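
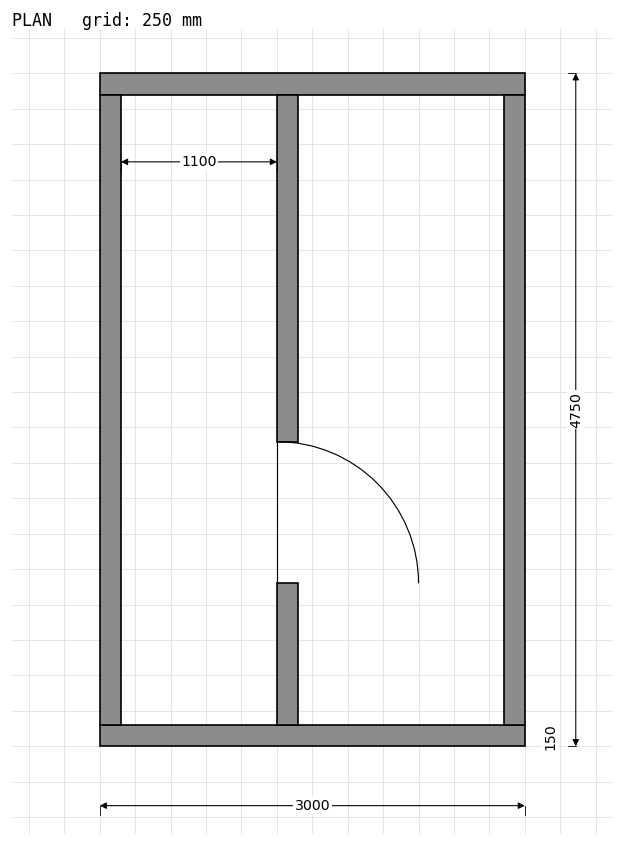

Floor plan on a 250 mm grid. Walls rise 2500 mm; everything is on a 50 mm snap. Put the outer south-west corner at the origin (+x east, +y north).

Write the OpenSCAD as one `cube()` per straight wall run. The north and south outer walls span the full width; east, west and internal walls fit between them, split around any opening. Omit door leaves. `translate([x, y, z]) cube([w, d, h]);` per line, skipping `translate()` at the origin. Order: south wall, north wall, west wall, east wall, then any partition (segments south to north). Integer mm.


cube([3000, 150, 2500]);
translate([0, 4600, 0]) cube([3000, 150, 2500]);
translate([0, 150, 0]) cube([150, 4450, 2500]);
translate([2850, 150, 0]) cube([150, 4450, 2500]);
translate([1250, 150, 0]) cube([150, 1000, 2500]);
translate([1250, 2150, 0]) cube([150, 2450, 2500]);


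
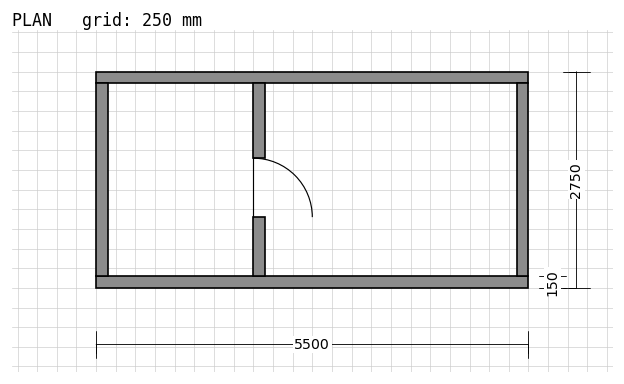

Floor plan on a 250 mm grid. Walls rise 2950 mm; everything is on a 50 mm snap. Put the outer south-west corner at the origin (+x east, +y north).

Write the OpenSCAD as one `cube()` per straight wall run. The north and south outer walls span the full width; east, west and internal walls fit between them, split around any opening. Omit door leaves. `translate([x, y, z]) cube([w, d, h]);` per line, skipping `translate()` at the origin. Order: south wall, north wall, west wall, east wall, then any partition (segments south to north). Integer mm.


cube([5500, 150, 2950]);
translate([0, 2600, 0]) cube([5500, 150, 2950]);
translate([0, 150, 0]) cube([150, 2450, 2950]);
translate([5350, 150, 0]) cube([150, 2450, 2950]);
translate([2000, 150, 0]) cube([150, 750, 2950]);
translate([2000, 1650, 0]) cube([150, 950, 2950]);


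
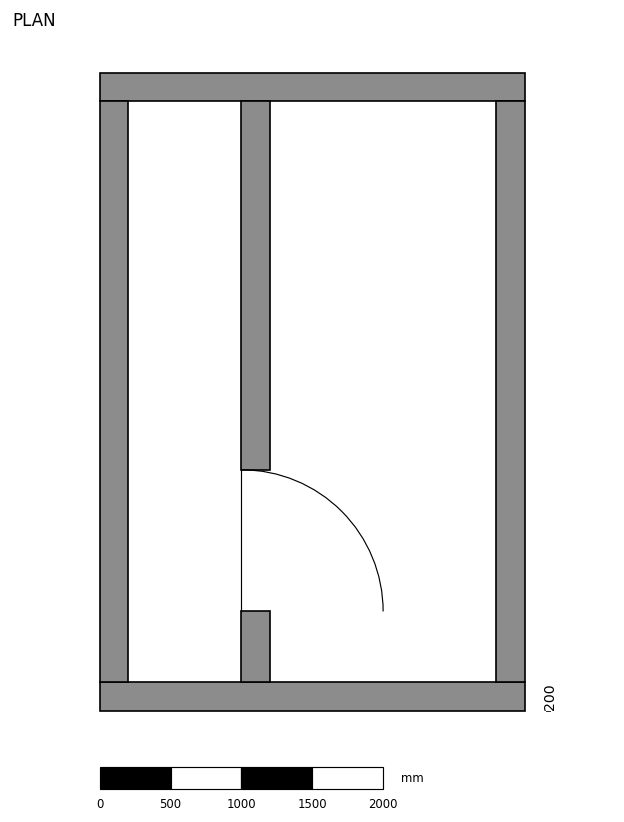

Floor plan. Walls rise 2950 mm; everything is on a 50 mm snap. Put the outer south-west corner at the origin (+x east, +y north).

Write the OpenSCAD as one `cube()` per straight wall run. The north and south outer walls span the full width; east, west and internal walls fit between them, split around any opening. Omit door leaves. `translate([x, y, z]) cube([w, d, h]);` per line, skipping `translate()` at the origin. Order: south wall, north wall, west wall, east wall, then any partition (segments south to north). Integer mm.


cube([3000, 200, 2950]);
translate([0, 4300, 0]) cube([3000, 200, 2950]);
translate([0, 200, 0]) cube([200, 4100, 2950]);
translate([2800, 200, 0]) cube([200, 4100, 2950]);
translate([1000, 200, 0]) cube([200, 500, 2950]);
translate([1000, 1700, 0]) cube([200, 2600, 2950]);


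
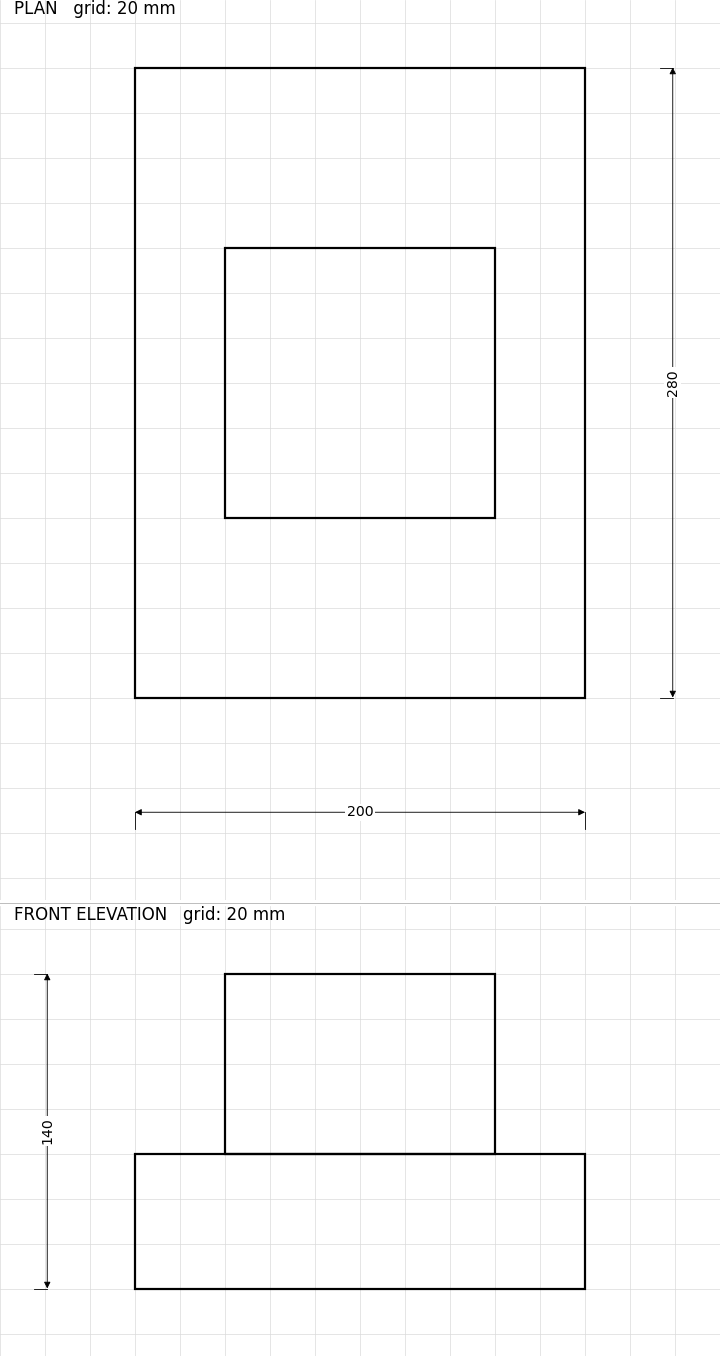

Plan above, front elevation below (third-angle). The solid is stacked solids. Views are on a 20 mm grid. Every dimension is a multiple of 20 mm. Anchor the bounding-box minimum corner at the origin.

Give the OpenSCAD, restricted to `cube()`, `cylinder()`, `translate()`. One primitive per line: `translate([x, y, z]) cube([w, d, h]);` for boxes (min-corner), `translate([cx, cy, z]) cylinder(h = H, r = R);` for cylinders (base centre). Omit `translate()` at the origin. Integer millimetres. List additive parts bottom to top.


cube([200, 280, 60]);
translate([40, 80, 60]) cube([120, 120, 80]);


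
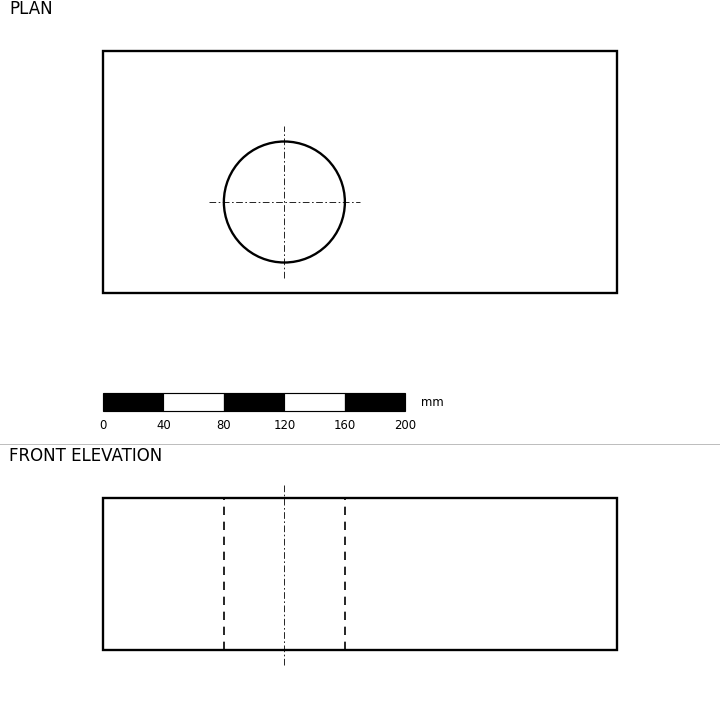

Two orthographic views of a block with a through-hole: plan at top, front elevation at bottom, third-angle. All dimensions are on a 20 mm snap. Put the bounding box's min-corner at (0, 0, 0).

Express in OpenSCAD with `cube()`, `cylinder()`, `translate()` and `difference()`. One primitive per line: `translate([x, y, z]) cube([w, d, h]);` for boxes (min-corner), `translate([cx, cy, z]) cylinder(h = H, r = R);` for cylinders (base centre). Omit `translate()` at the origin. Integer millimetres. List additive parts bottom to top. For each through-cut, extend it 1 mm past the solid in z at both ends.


difference() {
  cube([340, 160, 100]);
  translate([120, 60, -1]) cylinder(h = 102, r = 40);
}


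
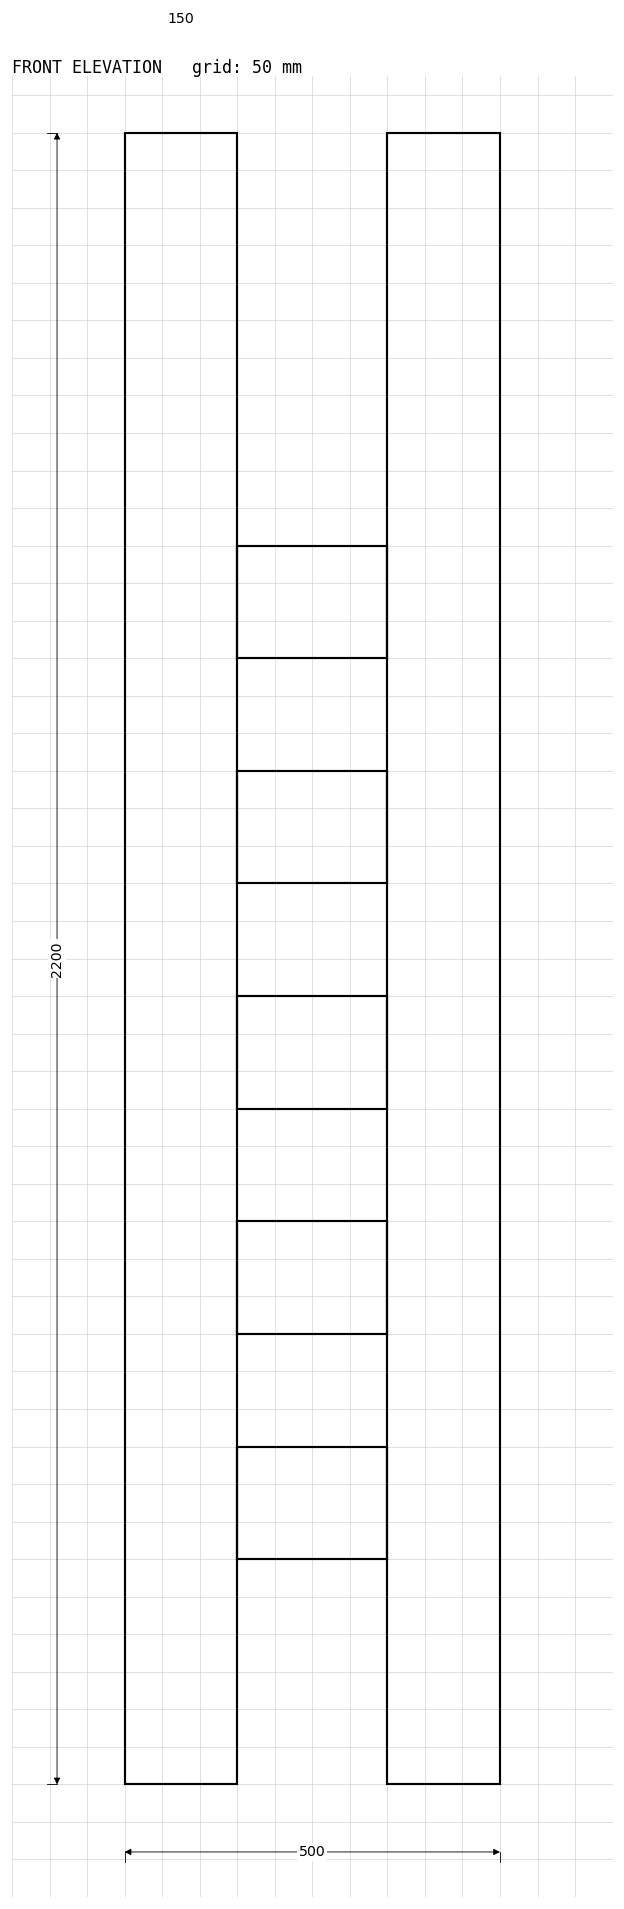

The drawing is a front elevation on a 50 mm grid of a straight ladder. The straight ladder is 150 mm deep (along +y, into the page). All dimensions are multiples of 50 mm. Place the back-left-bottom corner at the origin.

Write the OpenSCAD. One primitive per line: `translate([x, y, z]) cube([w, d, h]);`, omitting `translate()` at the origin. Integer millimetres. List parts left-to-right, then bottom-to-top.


cube([150, 150, 2200]);
translate([150, 0, 300]) cube([200, 150, 150]);
translate([150, 0, 600]) cube([200, 150, 150]);
translate([150, 0, 900]) cube([200, 150, 150]);
translate([150, 0, 1200]) cube([200, 150, 150]);
translate([150, 0, 1500]) cube([200, 150, 150]);
translate([350, 0, 0]) cube([150, 150, 2200]);


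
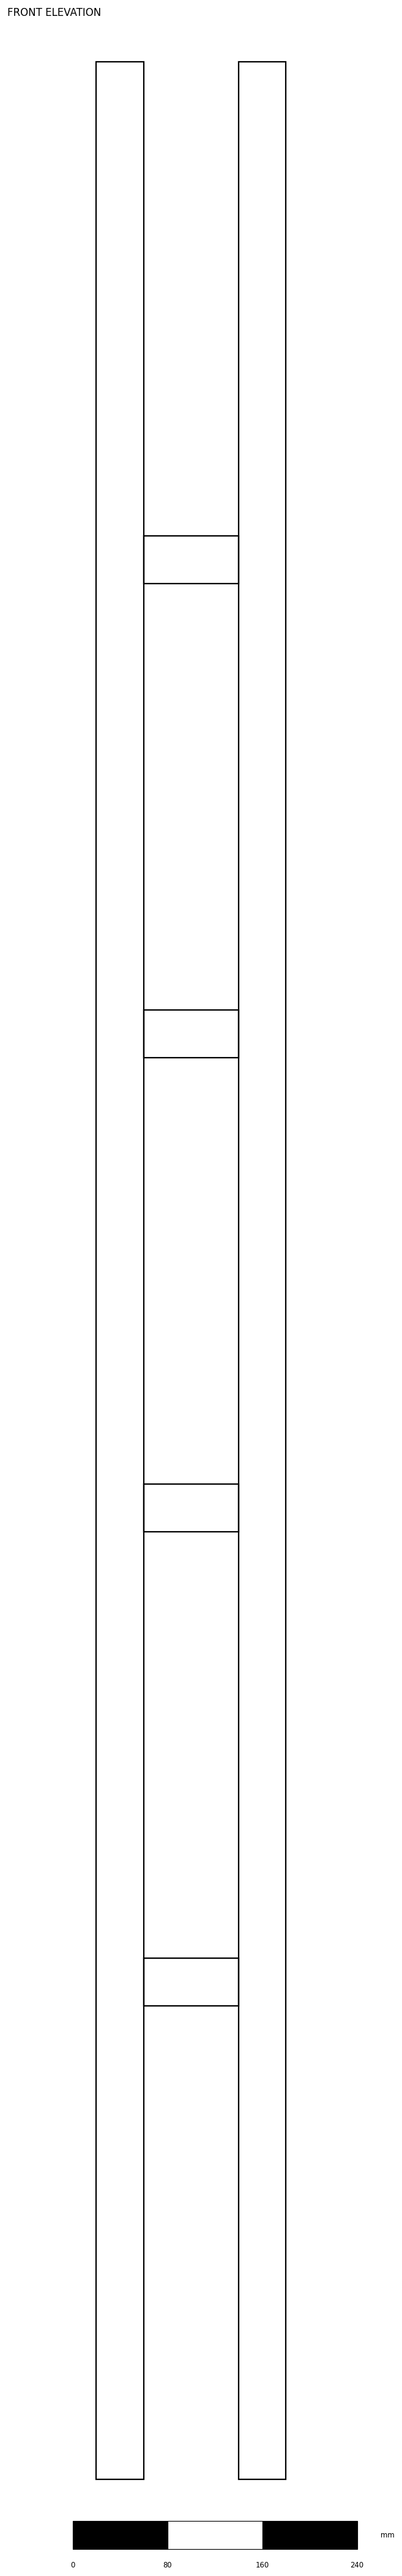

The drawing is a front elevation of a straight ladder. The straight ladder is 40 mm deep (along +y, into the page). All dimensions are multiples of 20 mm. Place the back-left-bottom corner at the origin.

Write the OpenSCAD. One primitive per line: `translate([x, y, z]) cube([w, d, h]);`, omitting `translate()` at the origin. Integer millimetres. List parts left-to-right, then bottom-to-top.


cube([40, 40, 2040]);
translate([40, 0, 400]) cube([80, 40, 40]);
translate([40, 0, 800]) cube([80, 40, 40]);
translate([40, 0, 1200]) cube([80, 40, 40]);
translate([40, 0, 1600]) cube([80, 40, 40]);
translate([120, 0, 0]) cube([40, 40, 2040]);


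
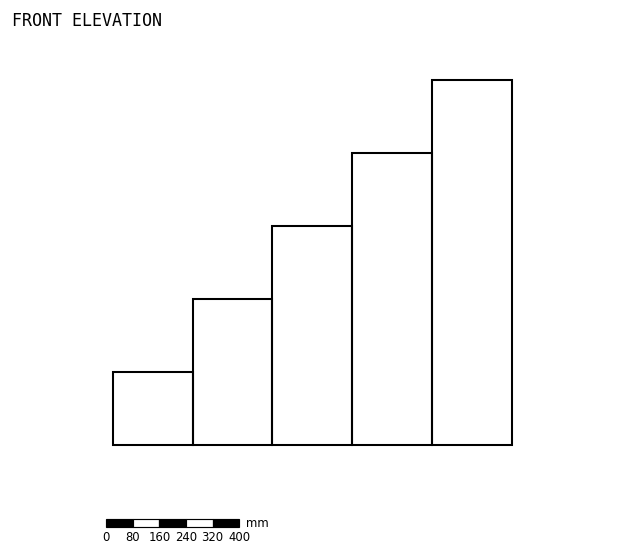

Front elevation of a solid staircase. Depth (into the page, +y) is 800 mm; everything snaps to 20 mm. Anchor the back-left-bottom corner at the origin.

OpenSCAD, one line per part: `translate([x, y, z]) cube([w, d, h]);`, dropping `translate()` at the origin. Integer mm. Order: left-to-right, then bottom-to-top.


cube([240, 800, 220]);
translate([240, 0, 0]) cube([240, 800, 440]);
translate([480, 0, 0]) cube([240, 800, 660]);
translate([720, 0, 0]) cube([240, 800, 880]);
translate([960, 0, 0]) cube([240, 800, 1100]);


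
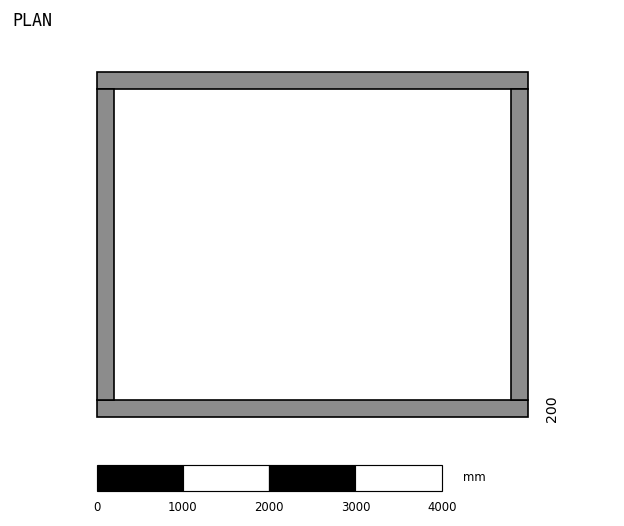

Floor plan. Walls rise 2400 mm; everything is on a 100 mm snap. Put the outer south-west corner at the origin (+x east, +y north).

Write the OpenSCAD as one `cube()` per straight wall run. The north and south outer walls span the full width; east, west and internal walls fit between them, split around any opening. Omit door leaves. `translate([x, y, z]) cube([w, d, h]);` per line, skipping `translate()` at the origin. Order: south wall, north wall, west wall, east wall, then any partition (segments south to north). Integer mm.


cube([5000, 200, 2400]);
translate([0, 3800, 0]) cube([5000, 200, 2400]);
translate([0, 200, 0]) cube([200, 3600, 2400]);
translate([4800, 200, 0]) cube([200, 3600, 2400]);


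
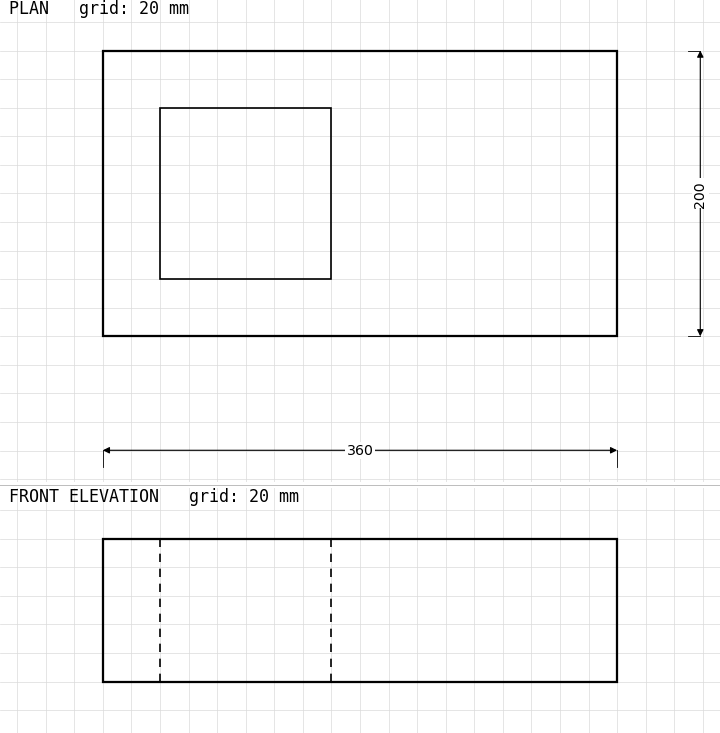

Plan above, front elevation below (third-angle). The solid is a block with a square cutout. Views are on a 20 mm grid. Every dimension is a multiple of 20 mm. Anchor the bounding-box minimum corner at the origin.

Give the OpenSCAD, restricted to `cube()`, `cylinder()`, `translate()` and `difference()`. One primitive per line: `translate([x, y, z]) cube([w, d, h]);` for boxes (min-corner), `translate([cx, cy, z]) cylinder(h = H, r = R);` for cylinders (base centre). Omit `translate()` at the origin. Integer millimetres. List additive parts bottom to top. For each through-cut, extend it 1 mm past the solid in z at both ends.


difference() {
  cube([360, 200, 100]);
  translate([40, 40, -1]) cube([120, 120, 102]);
}


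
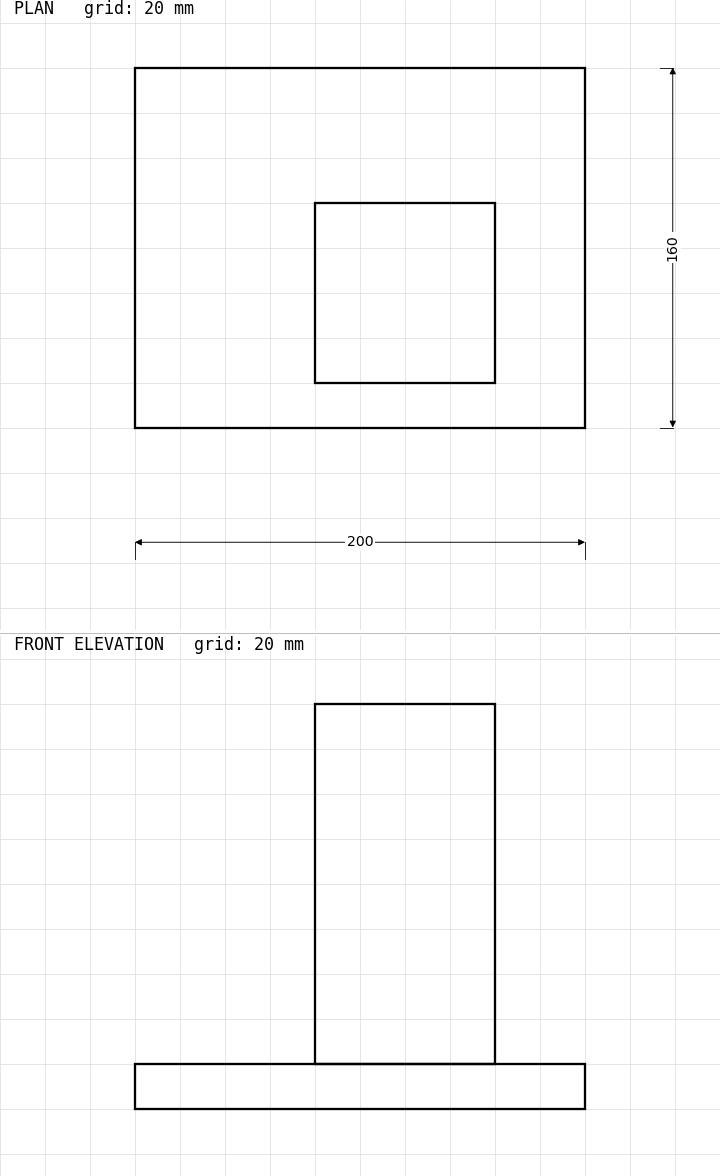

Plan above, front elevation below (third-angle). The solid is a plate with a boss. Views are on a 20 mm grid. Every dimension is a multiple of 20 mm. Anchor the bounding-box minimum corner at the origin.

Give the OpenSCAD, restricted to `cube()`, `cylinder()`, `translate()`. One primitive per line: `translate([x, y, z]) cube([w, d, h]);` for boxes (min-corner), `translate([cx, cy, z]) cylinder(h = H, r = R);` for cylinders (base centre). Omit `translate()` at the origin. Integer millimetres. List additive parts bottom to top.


cube([200, 160, 20]);
translate([80, 20, 20]) cube([80, 80, 160]);


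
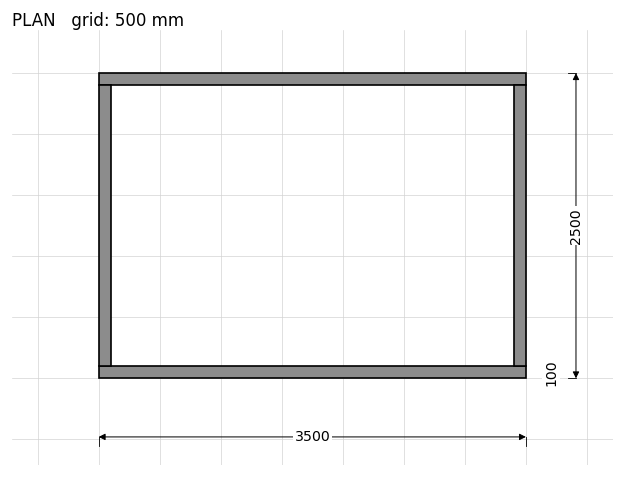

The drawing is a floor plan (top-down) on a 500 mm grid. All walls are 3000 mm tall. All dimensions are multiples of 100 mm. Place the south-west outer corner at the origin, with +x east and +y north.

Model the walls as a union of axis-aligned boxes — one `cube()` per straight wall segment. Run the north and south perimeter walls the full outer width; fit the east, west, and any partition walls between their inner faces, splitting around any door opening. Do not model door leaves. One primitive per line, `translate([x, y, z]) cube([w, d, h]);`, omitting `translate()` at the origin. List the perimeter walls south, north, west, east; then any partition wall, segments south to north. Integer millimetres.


cube([3500, 100, 3000]);
translate([0, 2400, 0]) cube([3500, 100, 3000]);
translate([0, 100, 0]) cube([100, 2300, 3000]);
translate([3400, 100, 0]) cube([100, 2300, 3000]);


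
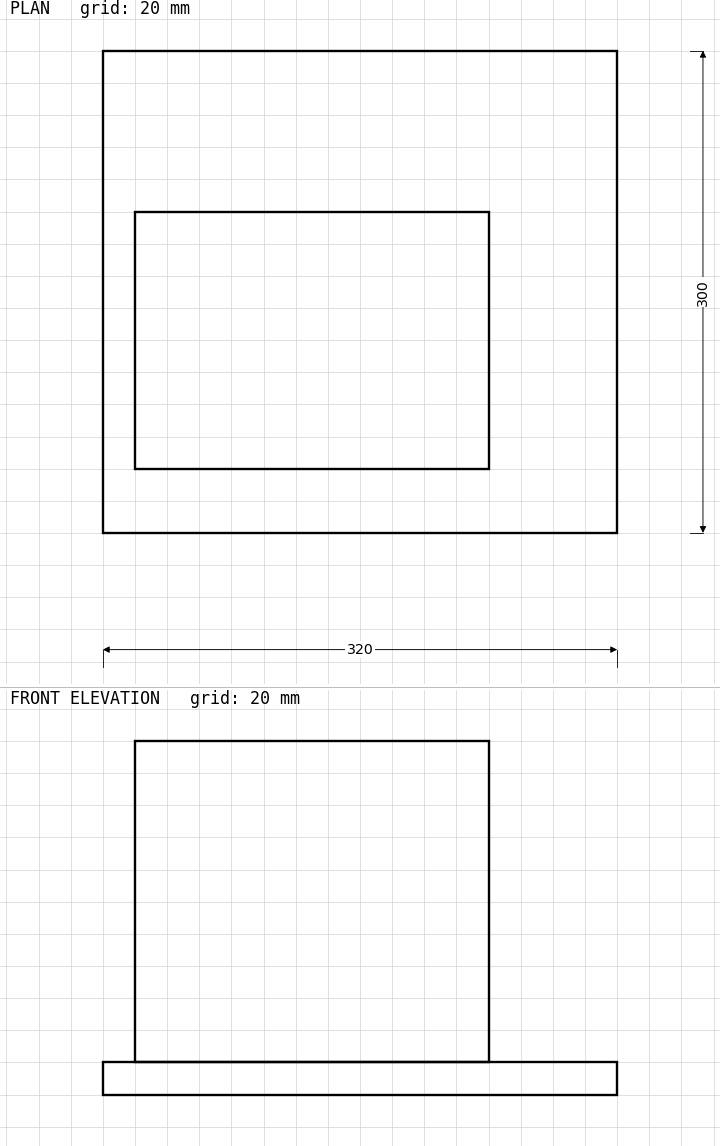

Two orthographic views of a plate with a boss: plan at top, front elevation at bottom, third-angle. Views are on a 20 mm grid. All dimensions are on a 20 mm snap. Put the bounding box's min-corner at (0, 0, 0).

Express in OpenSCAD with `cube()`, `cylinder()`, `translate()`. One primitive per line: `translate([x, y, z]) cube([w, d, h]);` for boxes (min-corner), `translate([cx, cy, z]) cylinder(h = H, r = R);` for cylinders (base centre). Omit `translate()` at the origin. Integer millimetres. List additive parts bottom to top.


cube([320, 300, 20]);
translate([20, 40, 20]) cube([220, 160, 200]);


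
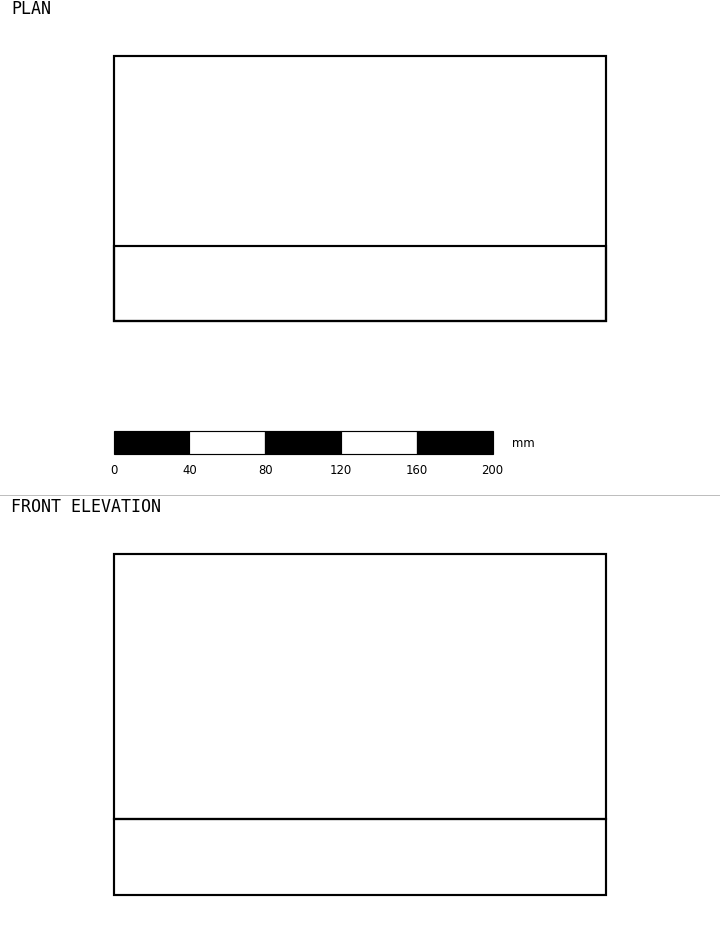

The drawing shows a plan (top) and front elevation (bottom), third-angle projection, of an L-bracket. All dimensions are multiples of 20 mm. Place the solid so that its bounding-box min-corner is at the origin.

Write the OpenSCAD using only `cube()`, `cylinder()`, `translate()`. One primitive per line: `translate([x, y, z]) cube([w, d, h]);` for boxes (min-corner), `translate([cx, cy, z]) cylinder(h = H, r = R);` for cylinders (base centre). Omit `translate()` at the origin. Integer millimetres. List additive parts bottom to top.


cube([260, 140, 40]);
translate([0, 0, 40]) cube([260, 40, 140]);


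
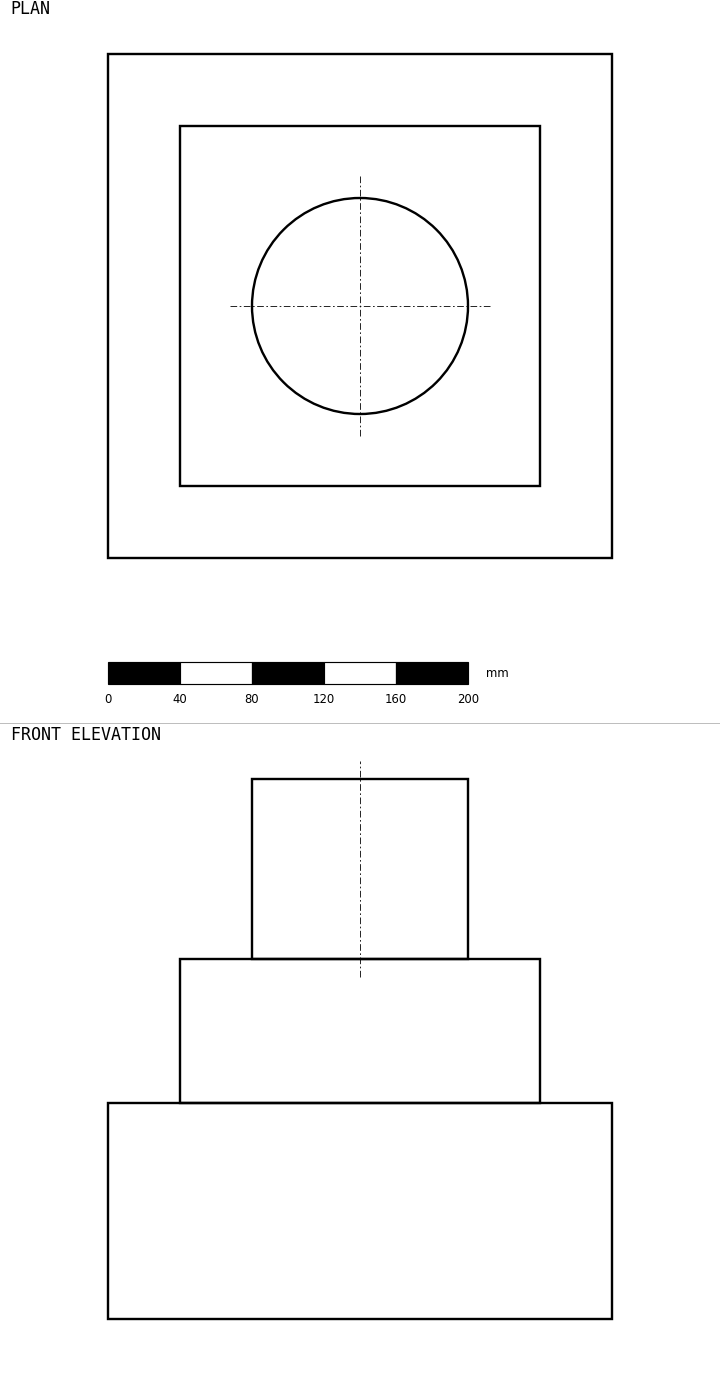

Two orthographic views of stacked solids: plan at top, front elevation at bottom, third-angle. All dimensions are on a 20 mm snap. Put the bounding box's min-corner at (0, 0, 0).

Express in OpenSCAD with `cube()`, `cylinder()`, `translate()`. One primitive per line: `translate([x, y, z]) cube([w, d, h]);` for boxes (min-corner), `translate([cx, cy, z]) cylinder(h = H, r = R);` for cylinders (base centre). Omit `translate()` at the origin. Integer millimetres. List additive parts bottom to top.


cube([280, 280, 120]);
translate([40, 40, 120]) cube([200, 200, 80]);
translate([140, 140, 200]) cylinder(h = 100, r = 60);


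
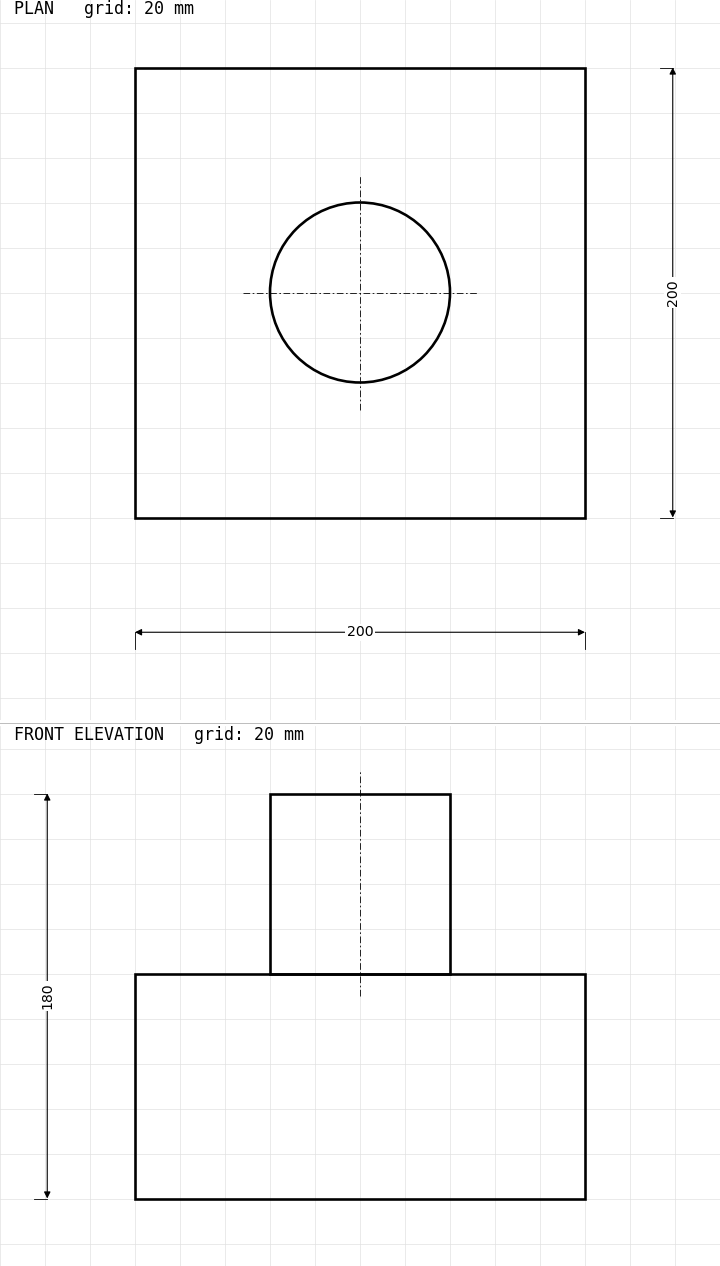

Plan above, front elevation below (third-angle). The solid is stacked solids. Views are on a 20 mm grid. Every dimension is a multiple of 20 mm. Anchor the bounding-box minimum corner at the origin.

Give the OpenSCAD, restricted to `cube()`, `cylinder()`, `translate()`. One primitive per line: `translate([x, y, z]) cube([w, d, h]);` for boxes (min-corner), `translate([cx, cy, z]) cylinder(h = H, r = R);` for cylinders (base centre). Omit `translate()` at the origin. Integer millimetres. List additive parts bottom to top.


cube([200, 200, 100]);
translate([100, 100, 100]) cylinder(h = 80, r = 40);


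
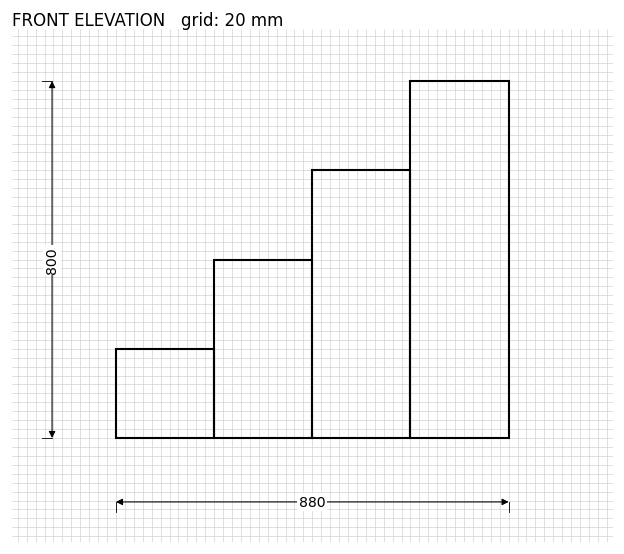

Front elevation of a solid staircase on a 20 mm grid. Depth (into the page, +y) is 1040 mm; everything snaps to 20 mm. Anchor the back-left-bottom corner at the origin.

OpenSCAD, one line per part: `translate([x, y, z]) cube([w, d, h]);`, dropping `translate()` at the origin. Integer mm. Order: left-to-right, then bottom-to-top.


cube([220, 1040, 200]);
translate([220, 0, 0]) cube([220, 1040, 400]);
translate([440, 0, 0]) cube([220, 1040, 600]);
translate([660, 0, 0]) cube([220, 1040, 800]);


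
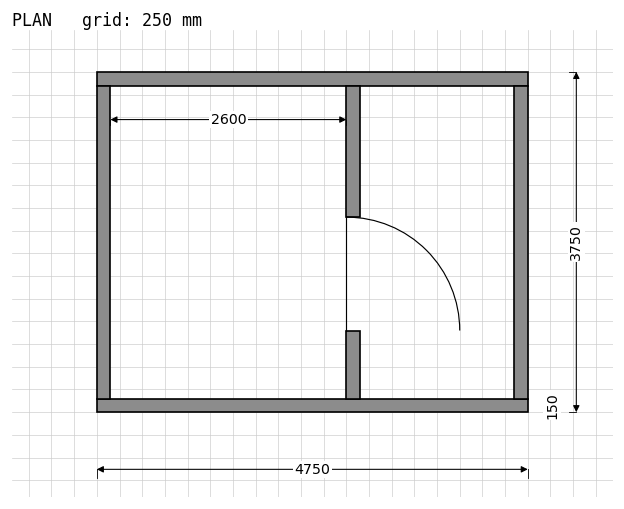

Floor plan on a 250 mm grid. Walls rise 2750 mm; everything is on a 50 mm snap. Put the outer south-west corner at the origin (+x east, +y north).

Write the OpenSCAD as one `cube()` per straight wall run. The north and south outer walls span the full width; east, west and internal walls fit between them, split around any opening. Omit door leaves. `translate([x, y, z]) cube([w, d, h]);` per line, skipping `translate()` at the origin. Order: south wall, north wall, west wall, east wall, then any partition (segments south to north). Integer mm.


cube([4750, 150, 2750]);
translate([0, 3600, 0]) cube([4750, 150, 2750]);
translate([0, 150, 0]) cube([150, 3450, 2750]);
translate([4600, 150, 0]) cube([150, 3450, 2750]);
translate([2750, 150, 0]) cube([150, 750, 2750]);
translate([2750, 2150, 0]) cube([150, 1450, 2750]);


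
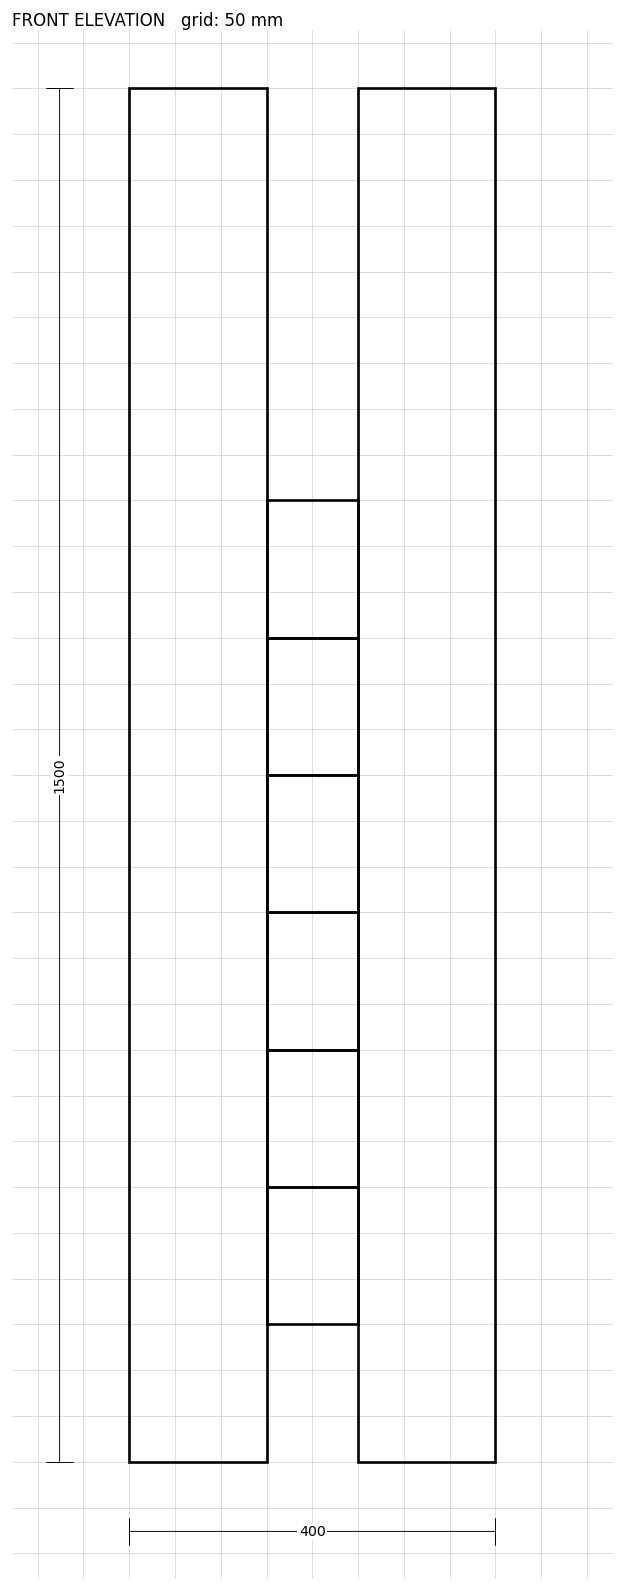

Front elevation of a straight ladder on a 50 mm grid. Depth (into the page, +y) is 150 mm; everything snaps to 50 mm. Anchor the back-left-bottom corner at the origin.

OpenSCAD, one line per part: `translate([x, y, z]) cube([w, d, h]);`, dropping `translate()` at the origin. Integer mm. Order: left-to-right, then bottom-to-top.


cube([150, 150, 1500]);
translate([150, 0, 150]) cube([100, 150, 150]);
translate([150, 0, 300]) cube([100, 150, 150]);
translate([150, 0, 450]) cube([100, 150, 150]);
translate([150, 0, 600]) cube([100, 150, 150]);
translate([150, 0, 750]) cube([100, 150, 150]);
translate([150, 0, 900]) cube([100, 150, 150]);
translate([250, 0, 0]) cube([150, 150, 1500]);


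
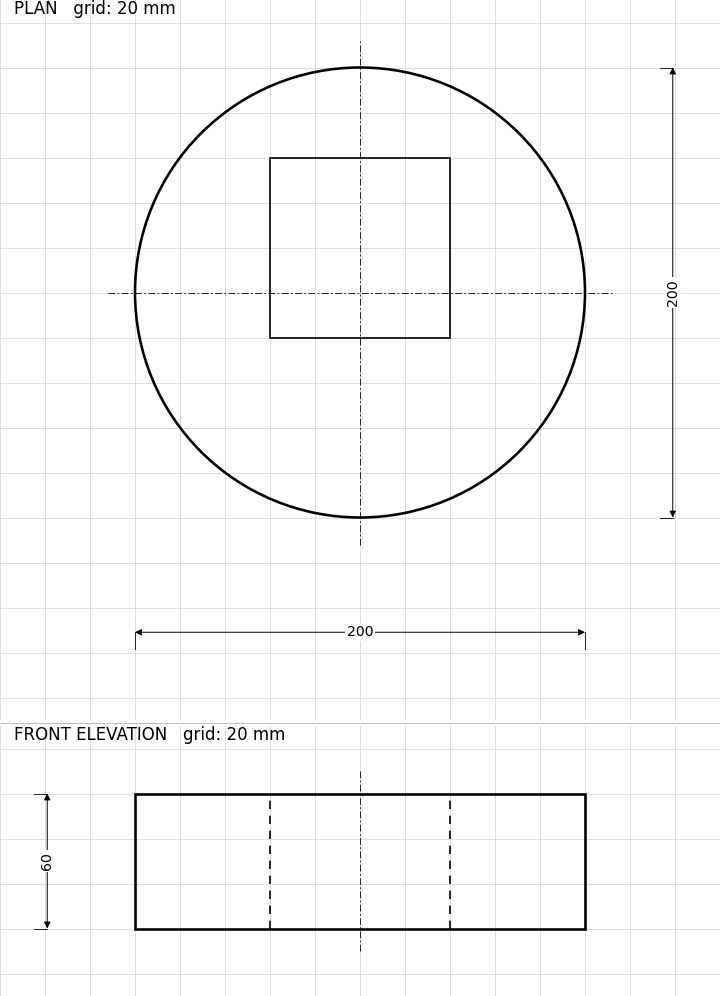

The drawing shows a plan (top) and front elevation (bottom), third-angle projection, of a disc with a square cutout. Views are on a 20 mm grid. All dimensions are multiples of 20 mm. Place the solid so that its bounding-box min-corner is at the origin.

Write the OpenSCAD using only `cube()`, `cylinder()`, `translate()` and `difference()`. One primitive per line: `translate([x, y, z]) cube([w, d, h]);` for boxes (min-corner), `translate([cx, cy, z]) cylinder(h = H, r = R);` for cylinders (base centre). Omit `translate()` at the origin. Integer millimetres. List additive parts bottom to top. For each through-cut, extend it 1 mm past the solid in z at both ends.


difference() {
  translate([100, 100, 0]) cylinder(h = 60, r = 100);
  translate([60, 80, -1]) cube([80, 80, 62]);
}


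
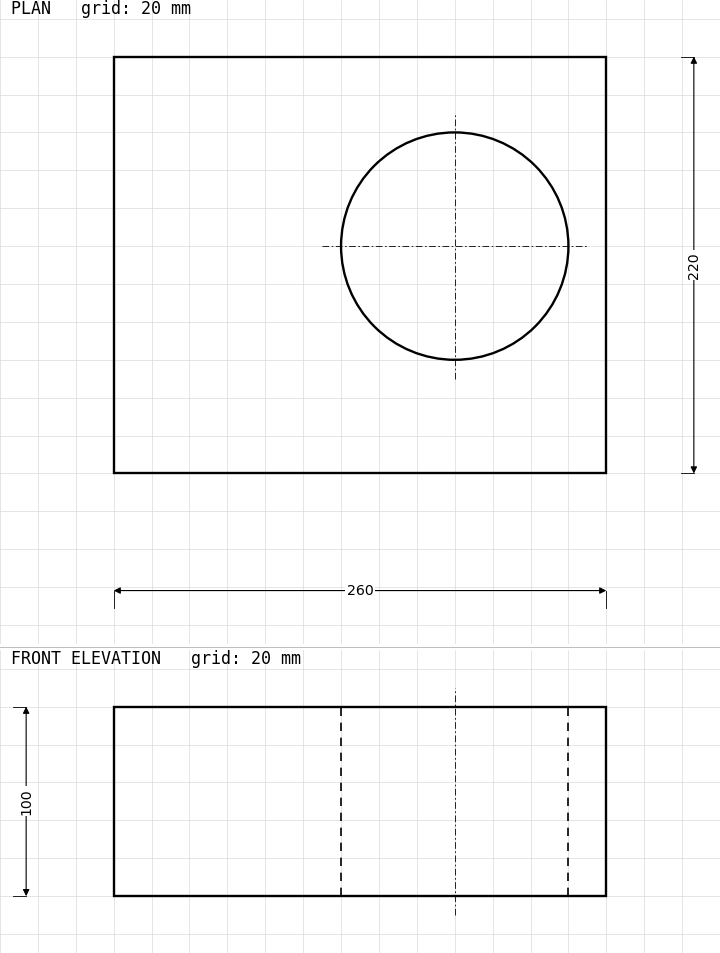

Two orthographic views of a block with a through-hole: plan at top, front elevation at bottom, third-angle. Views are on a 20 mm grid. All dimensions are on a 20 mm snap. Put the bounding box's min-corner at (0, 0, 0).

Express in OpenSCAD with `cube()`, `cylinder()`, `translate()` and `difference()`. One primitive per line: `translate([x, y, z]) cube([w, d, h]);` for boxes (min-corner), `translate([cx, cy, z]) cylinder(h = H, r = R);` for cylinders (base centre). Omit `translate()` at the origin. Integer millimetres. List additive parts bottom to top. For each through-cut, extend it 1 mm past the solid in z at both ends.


difference() {
  cube([260, 220, 100]);
  translate([180, 120, -1]) cylinder(h = 102, r = 60);
}


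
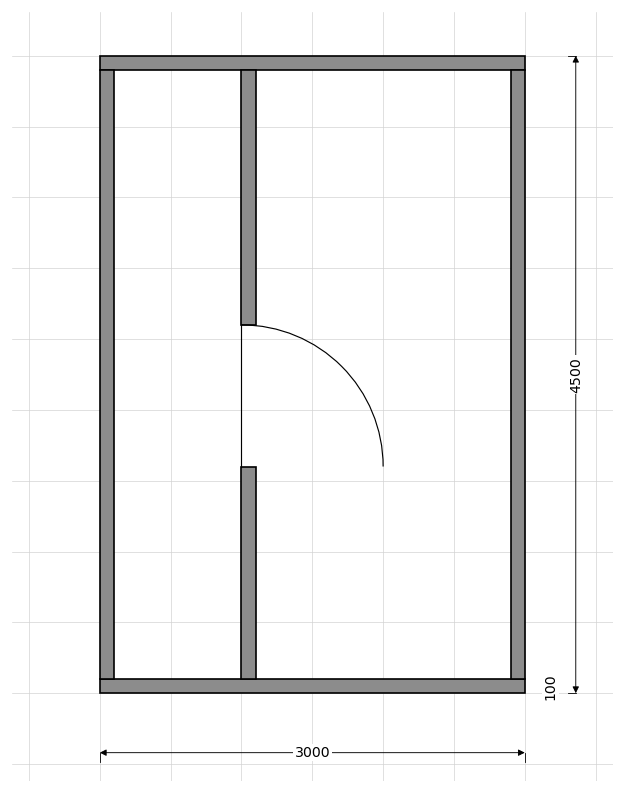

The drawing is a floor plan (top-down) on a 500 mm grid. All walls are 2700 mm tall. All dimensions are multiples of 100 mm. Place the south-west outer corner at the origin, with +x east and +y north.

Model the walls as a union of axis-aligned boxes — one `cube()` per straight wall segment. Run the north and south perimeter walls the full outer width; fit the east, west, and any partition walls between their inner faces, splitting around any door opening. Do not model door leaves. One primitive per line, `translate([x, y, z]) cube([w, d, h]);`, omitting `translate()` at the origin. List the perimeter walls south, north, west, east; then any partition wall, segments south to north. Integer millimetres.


cube([3000, 100, 2700]);
translate([0, 4400, 0]) cube([3000, 100, 2700]);
translate([0, 100, 0]) cube([100, 4300, 2700]);
translate([2900, 100, 0]) cube([100, 4300, 2700]);
translate([1000, 100, 0]) cube([100, 1500, 2700]);
translate([1000, 2600, 0]) cube([100, 1800, 2700]);


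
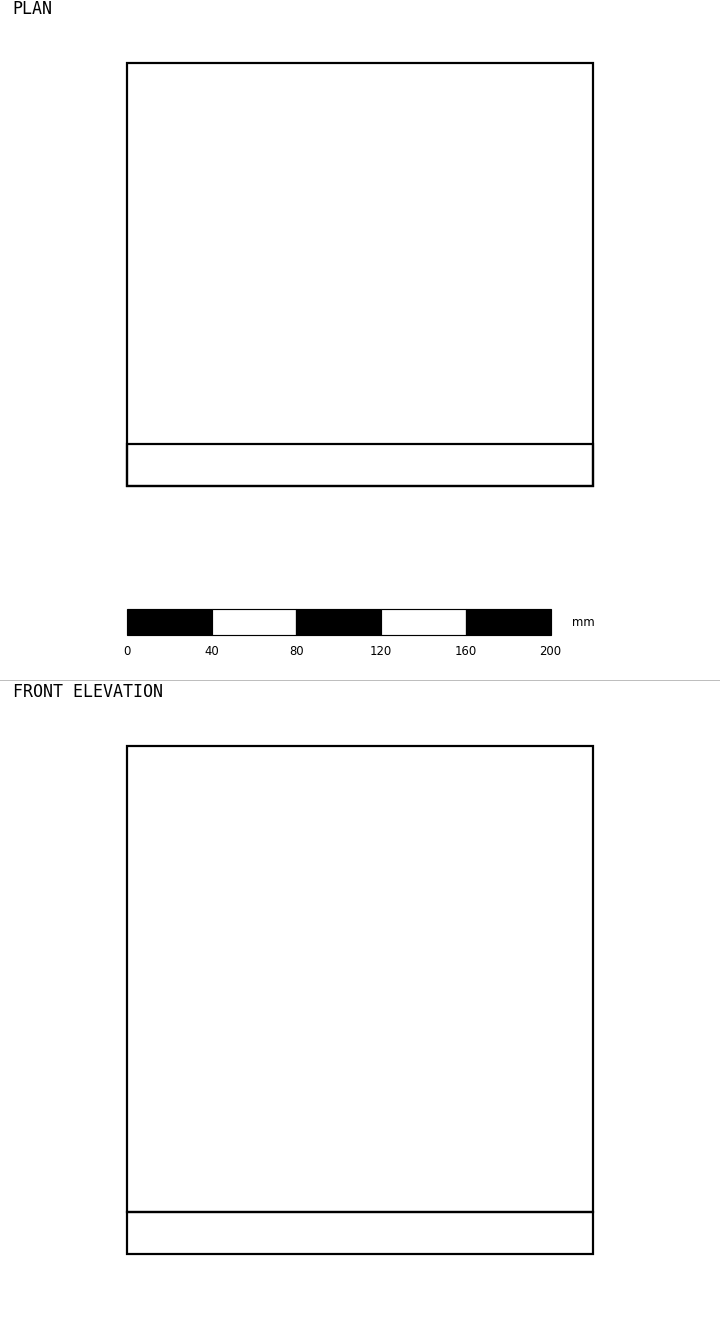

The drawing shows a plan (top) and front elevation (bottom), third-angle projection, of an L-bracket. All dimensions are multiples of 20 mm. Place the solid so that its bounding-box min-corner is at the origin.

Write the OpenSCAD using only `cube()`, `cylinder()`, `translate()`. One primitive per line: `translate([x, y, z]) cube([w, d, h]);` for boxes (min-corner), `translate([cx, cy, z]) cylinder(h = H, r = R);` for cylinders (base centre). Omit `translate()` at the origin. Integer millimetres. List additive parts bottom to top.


cube([220, 200, 20]);
translate([0, 0, 20]) cube([220, 20, 220]);


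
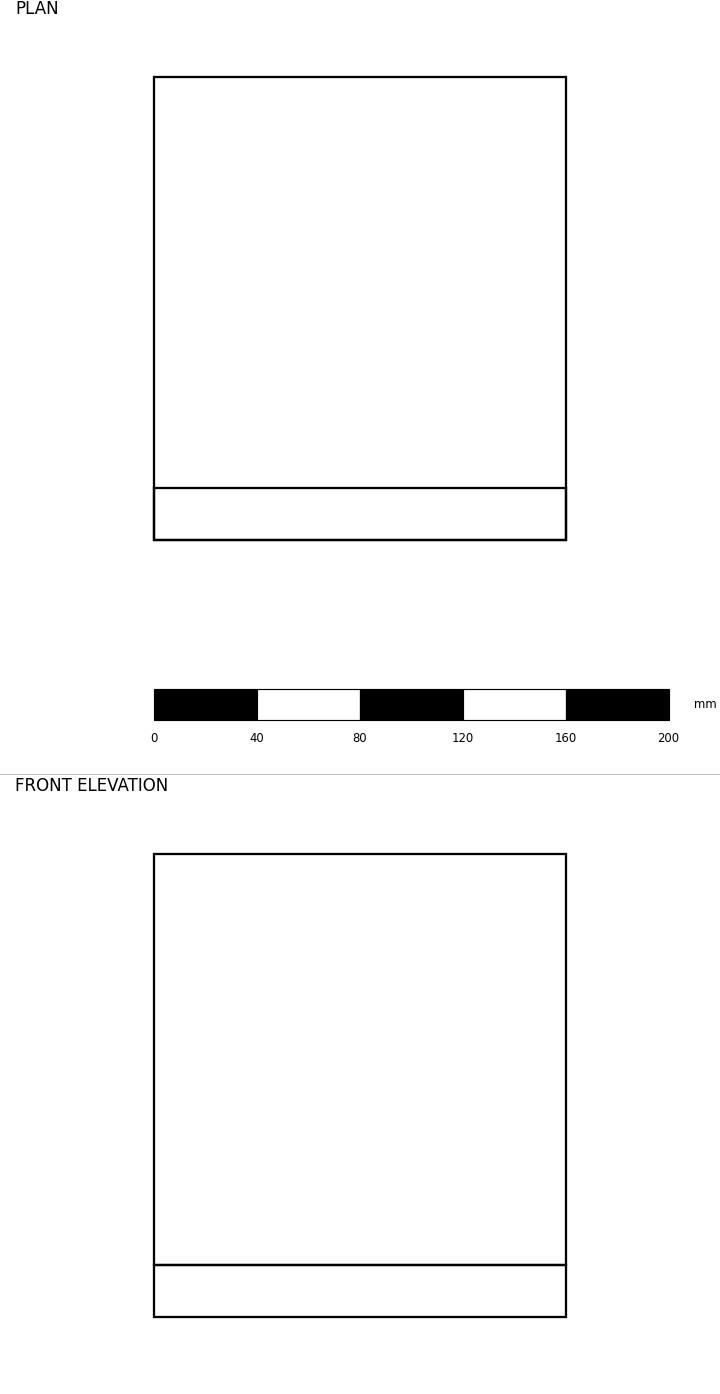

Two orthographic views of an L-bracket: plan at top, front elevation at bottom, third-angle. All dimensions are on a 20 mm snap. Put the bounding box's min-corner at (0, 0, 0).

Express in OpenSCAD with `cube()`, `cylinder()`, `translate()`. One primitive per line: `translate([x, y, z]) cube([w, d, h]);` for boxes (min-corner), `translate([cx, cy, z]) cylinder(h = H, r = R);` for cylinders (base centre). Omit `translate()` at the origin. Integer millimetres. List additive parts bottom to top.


cube([160, 180, 20]);
translate([0, 0, 20]) cube([160, 20, 160]);


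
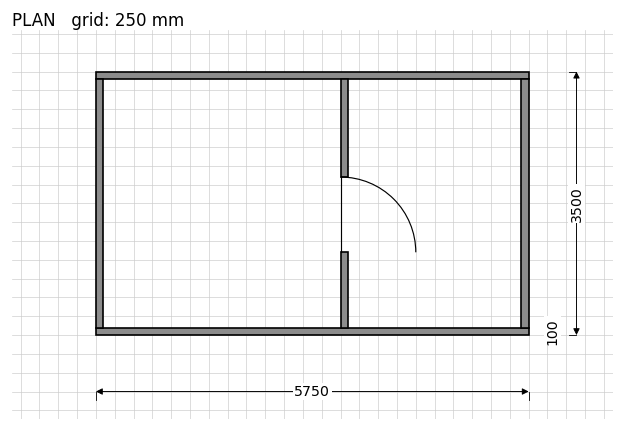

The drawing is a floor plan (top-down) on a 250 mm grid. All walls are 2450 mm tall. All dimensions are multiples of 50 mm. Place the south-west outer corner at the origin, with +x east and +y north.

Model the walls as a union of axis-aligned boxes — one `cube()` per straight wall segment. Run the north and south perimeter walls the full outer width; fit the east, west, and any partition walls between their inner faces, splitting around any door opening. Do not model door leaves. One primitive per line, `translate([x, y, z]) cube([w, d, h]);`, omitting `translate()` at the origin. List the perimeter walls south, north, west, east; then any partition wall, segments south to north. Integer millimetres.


cube([5750, 100, 2450]);
translate([0, 3400, 0]) cube([5750, 100, 2450]);
translate([0, 100, 0]) cube([100, 3300, 2450]);
translate([5650, 100, 0]) cube([100, 3300, 2450]);
translate([3250, 100, 0]) cube([100, 1000, 2450]);
translate([3250, 2100, 0]) cube([100, 1300, 2450]);


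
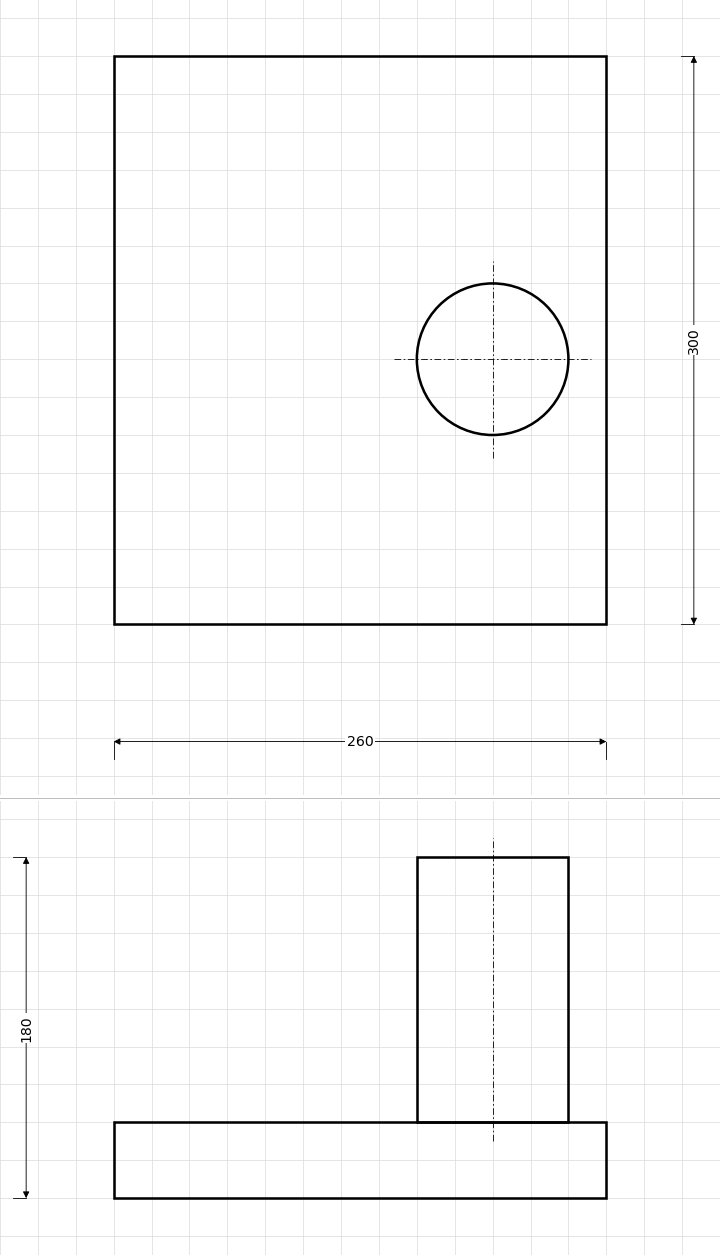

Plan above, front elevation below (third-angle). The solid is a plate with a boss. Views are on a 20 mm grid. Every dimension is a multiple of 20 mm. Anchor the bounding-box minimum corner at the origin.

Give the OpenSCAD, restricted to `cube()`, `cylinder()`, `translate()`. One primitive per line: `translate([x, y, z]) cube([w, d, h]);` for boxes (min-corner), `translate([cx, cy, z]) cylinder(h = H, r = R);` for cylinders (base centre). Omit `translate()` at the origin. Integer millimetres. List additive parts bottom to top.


cube([260, 300, 40]);
translate([200, 140, 40]) cylinder(h = 140, r = 40);


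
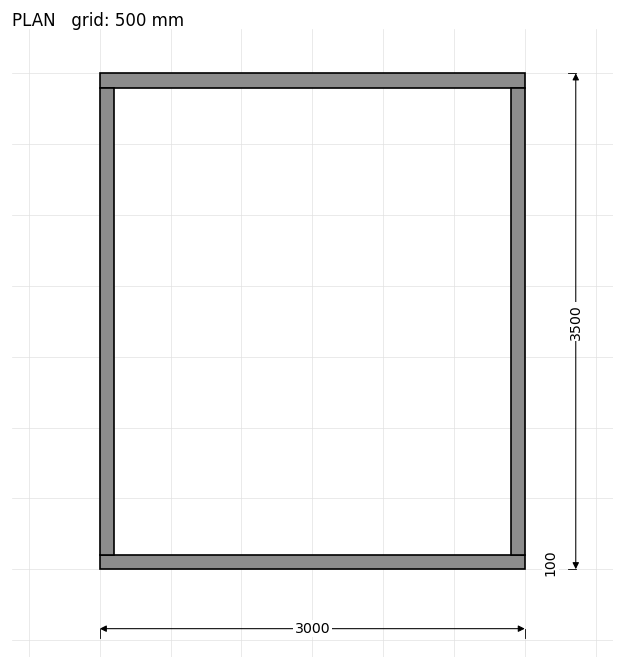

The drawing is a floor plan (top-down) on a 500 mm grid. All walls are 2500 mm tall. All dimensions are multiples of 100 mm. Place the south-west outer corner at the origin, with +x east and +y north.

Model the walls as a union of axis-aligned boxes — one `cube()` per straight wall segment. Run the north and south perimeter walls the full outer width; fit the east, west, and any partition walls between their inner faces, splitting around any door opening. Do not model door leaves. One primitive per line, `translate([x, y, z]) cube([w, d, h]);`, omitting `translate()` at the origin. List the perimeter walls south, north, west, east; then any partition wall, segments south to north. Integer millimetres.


cube([3000, 100, 2500]);
translate([0, 3400, 0]) cube([3000, 100, 2500]);
translate([0, 100, 0]) cube([100, 3300, 2500]);
translate([2900, 100, 0]) cube([100, 3300, 2500]);


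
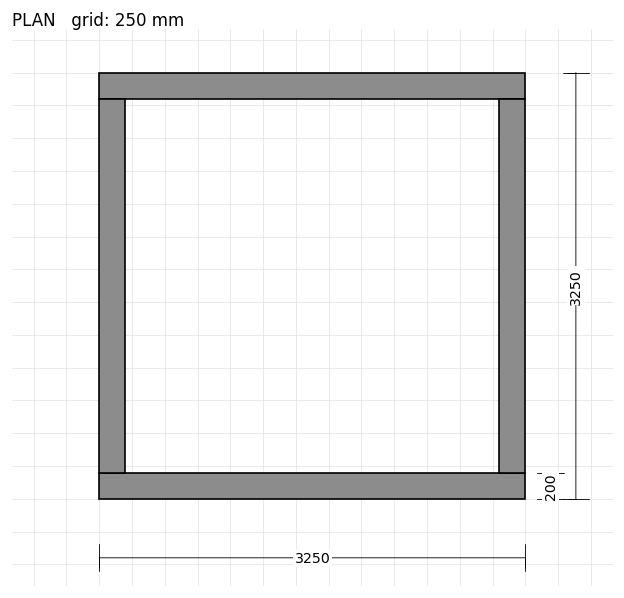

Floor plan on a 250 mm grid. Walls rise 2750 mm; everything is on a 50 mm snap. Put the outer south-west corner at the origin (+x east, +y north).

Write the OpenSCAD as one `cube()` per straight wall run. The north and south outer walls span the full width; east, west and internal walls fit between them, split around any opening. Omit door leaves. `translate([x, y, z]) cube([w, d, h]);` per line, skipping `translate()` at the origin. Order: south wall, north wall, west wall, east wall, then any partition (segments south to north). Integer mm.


cube([3250, 200, 2750]);
translate([0, 3050, 0]) cube([3250, 200, 2750]);
translate([0, 200, 0]) cube([200, 2850, 2750]);
translate([3050, 200, 0]) cube([200, 2850, 2750]);


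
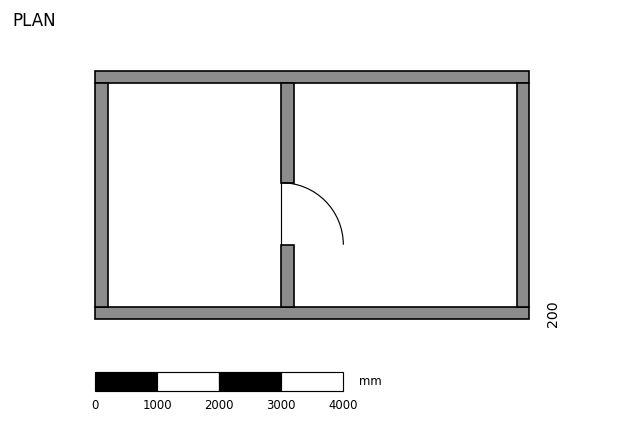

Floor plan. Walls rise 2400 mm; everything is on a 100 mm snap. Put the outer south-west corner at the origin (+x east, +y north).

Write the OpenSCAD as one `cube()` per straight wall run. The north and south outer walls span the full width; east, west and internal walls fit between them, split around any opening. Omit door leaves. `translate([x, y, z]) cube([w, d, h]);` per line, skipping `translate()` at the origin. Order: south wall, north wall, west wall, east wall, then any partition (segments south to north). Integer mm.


cube([7000, 200, 2400]);
translate([0, 3800, 0]) cube([7000, 200, 2400]);
translate([0, 200, 0]) cube([200, 3600, 2400]);
translate([6800, 200, 0]) cube([200, 3600, 2400]);
translate([3000, 200, 0]) cube([200, 1000, 2400]);
translate([3000, 2200, 0]) cube([200, 1600, 2400]);


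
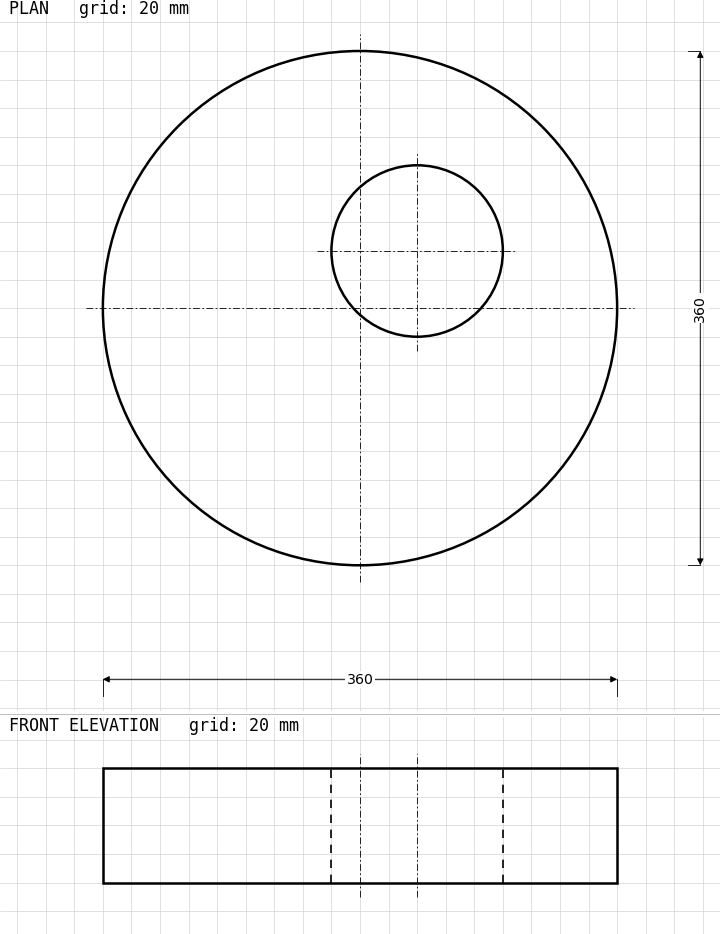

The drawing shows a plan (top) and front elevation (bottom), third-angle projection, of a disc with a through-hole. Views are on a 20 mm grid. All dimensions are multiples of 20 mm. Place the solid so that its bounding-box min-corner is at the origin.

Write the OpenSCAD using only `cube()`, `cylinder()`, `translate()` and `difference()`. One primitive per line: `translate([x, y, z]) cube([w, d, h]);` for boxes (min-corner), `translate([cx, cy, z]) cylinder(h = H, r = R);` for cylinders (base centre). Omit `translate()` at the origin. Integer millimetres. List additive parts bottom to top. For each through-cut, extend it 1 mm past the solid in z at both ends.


difference() {
  translate([180, 180, 0]) cylinder(h = 80, r = 180);
  translate([220, 220, -1]) cylinder(h = 82, r = 60);
}


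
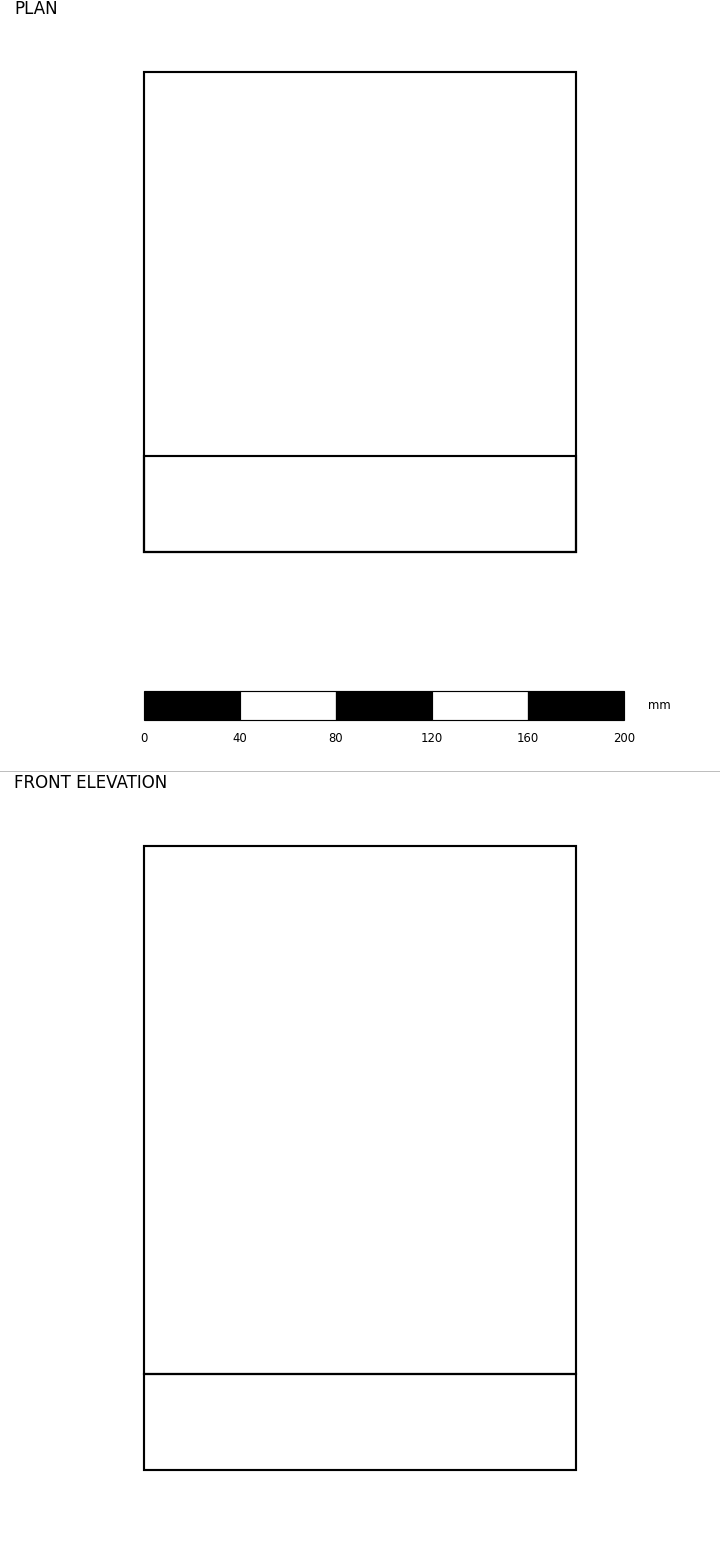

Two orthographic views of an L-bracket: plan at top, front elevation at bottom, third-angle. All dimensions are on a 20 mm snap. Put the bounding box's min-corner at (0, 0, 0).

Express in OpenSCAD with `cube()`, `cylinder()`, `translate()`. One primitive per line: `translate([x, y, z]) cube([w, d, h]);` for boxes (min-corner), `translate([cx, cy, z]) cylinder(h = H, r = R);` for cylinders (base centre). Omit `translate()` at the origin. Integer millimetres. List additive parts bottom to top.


cube([180, 200, 40]);
translate([0, 0, 40]) cube([180, 40, 220]);


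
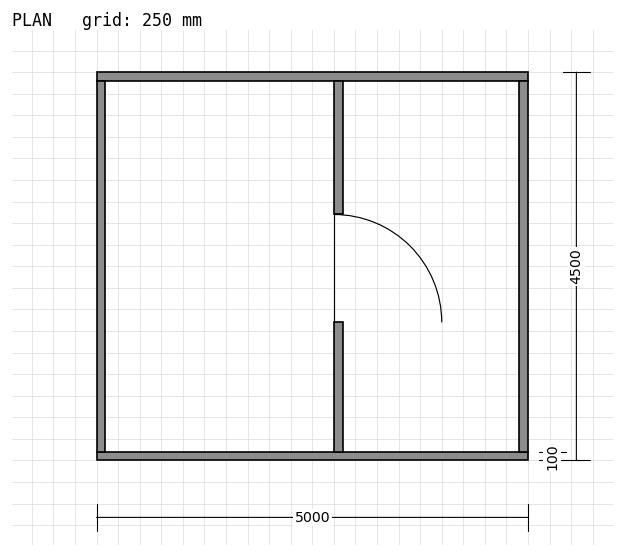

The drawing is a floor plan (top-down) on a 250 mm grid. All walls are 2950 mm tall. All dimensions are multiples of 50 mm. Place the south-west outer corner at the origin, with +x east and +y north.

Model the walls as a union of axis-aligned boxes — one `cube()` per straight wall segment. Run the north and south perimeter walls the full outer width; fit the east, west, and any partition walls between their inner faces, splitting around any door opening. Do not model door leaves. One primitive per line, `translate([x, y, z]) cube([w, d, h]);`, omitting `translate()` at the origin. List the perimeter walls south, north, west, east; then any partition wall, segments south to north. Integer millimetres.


cube([5000, 100, 2950]);
translate([0, 4400, 0]) cube([5000, 100, 2950]);
translate([0, 100, 0]) cube([100, 4300, 2950]);
translate([4900, 100, 0]) cube([100, 4300, 2950]);
translate([2750, 100, 0]) cube([100, 1500, 2950]);
translate([2750, 2850, 0]) cube([100, 1550, 2950]);


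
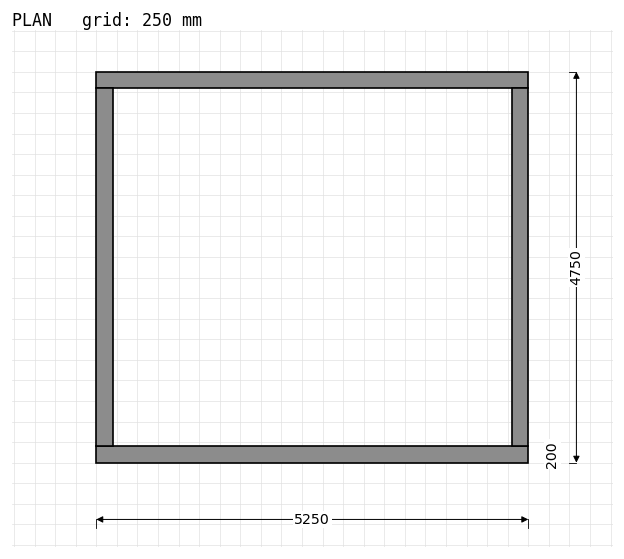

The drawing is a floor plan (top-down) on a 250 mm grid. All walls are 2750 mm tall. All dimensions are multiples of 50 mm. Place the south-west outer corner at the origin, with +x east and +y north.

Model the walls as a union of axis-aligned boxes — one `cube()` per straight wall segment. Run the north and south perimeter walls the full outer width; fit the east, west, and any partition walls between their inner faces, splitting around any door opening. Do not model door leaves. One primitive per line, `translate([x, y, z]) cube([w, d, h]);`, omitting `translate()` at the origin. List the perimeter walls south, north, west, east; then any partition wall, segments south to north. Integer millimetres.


cube([5250, 200, 2750]);
translate([0, 4550, 0]) cube([5250, 200, 2750]);
translate([0, 200, 0]) cube([200, 4350, 2750]);
translate([5050, 200, 0]) cube([200, 4350, 2750]);


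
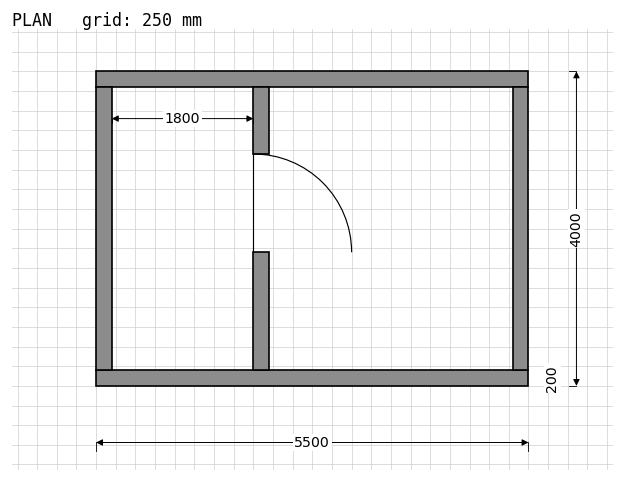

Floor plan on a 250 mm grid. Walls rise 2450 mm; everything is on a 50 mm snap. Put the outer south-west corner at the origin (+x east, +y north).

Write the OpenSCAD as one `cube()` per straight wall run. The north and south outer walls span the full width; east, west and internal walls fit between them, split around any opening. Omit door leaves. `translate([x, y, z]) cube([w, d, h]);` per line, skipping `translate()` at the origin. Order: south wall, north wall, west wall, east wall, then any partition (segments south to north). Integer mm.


cube([5500, 200, 2450]);
translate([0, 3800, 0]) cube([5500, 200, 2450]);
translate([0, 200, 0]) cube([200, 3600, 2450]);
translate([5300, 200, 0]) cube([200, 3600, 2450]);
translate([2000, 200, 0]) cube([200, 1500, 2450]);
translate([2000, 2950, 0]) cube([200, 850, 2450]);


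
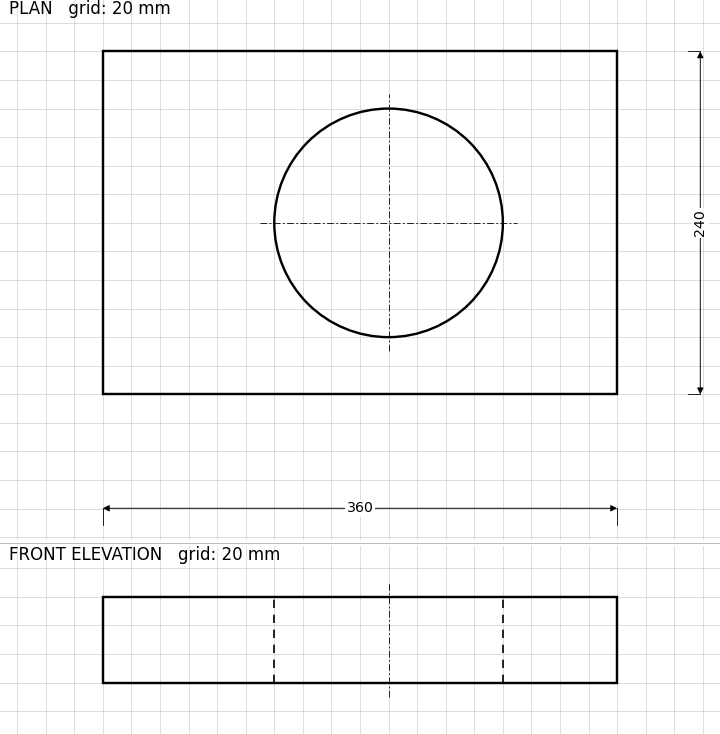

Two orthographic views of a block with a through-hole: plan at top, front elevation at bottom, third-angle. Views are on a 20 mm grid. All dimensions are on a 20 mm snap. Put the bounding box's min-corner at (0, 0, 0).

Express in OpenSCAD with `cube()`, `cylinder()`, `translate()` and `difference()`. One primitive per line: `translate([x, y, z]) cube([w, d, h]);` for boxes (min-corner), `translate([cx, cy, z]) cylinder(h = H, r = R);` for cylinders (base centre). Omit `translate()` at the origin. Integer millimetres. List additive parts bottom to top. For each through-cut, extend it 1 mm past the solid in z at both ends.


difference() {
  cube([360, 240, 60]);
  translate([200, 120, -1]) cylinder(h = 62, r = 80);
}
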